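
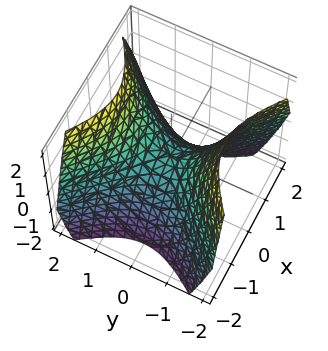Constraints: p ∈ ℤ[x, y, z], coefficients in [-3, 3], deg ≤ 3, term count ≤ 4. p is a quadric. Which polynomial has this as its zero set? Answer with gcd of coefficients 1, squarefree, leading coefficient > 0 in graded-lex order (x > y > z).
Degree: a saddle surface; a quadric, so deg p = 2.
Symmetries: it's symmetric under x → −x, forcing even powers of x; the y ↦ −y reflection is a symmetry, so y appears only in even powers.
From the visible intercepts: one x-axis crossing is at x = 0; it crosses the z-axis at the gridline z = 0; it crosses the y-axis at the gridline y = 0.
Solving for integer coefficients yields p as stated.

x^2 - y^2 + z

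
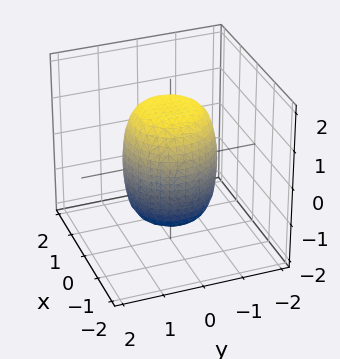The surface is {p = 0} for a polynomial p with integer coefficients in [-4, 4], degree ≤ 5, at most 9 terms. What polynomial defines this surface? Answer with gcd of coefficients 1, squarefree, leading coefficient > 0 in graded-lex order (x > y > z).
First, degree: no degree-3 surface has this shape, so deg p = 4.
Then, symmetries: rotational symmetry about the z-axis ⇒ p depends on x, y only through x² + y².
Next, from the visible intercepts: a circular section at z = 1 has radius exactly 1.
Finally, solving for integer coefficients yields p as stated.

2*x^4 + 4*x^2*y^2 + 2*y^4 - x^2 - y^2 + z^2 - 2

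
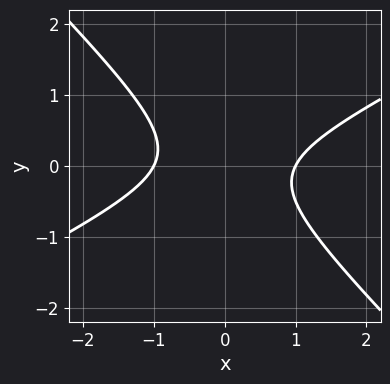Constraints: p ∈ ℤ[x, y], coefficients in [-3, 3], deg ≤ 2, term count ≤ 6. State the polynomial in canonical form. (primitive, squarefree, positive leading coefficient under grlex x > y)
x^2 - x*y - 2*y^2 - 1

deg p = 2.
Observable constraints: no y-intercept at any integer in the box; the x-axis gridline crossings are at x ∈ {-1, 1}.
Together with the visible shape, these determine p as stated.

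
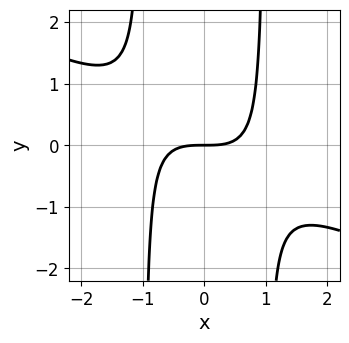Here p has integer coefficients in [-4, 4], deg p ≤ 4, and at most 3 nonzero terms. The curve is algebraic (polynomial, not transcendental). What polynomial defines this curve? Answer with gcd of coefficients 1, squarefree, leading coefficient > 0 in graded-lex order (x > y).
First, degree: a generic line meets the curve in up to 3 points, so deg p = 3.
Then, checking where it meets the axes: one x-axis crossing is at x = 0; one y-axis crossing is at y = 0.
Finally, the integer polynomial consistent with all of this is the stated p.

x^3 + 2*x^2*y - 2*y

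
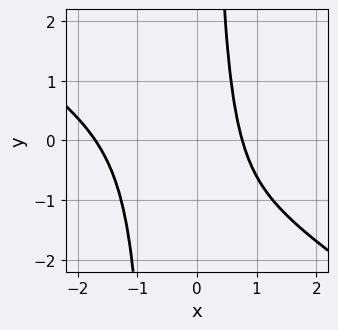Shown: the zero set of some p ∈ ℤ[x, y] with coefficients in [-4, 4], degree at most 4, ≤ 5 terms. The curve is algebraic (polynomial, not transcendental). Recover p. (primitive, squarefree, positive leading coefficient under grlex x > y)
2*x^4 + 3*x^3*y + 3*x^3 + 2*x^2*y - 2

Degree: a generic line meets the curve in up to 4 points, so deg p = 4.
From the axis intercepts and sections: the curve avoids every integer y-axis point in the box.
The integer polynomial consistent with all of this is the stated p.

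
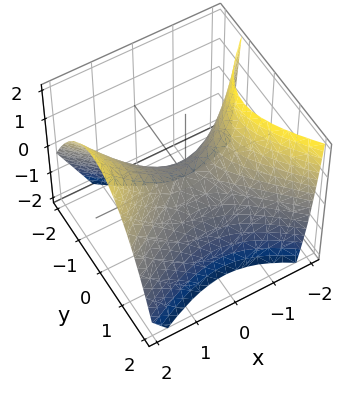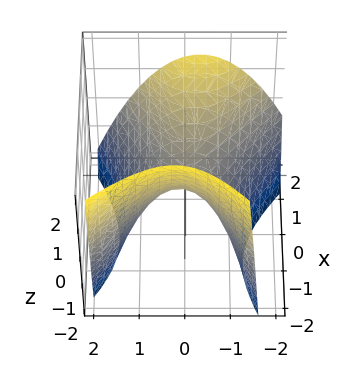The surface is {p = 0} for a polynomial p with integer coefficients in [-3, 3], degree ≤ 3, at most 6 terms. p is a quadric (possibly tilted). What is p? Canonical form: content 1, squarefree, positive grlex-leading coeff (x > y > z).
2*x^2 - x*y - x*z - 3*y^2 - 3*z

deg p = 2. A generic line meets the surface in up to 2 points.
Reading off the gridlines: it crosses the x-axis at the gridline x = 0; it meets the y-axis at y = 0 (among the integer gridlines); it crosses the z-axis at the gridline z = 0.
Putting this together gives p.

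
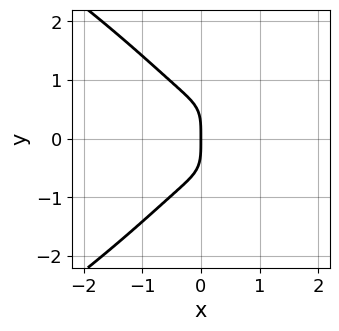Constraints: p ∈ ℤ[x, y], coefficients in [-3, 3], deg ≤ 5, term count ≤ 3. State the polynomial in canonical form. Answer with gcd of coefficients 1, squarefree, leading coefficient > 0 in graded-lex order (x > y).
Degree: no degree-3 curve has this shape, so deg p = 4.
Symmetries: the y ↦ −y reflection is a symmetry, so y appears only in even powers.
Against the integer gridlines: it meets the y-axis at y = 0 (among the integer gridlines); it crosses the x-axis at the gridline x = 0.
The integer polynomial consistent with all of this is the stated p.

y^4 + 3*x^3 + x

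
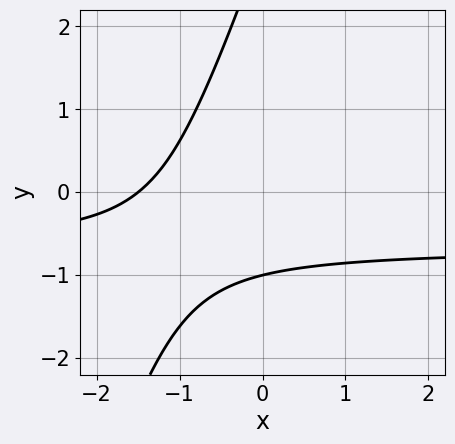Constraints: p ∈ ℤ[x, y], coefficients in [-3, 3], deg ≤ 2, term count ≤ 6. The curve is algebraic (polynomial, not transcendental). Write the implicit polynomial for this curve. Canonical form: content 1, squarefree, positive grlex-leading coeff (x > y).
First, degree: the shape is more complex than any degree-1 curve, so deg p = 2.
Then, from the axis intercepts and sections: one y-axis crossing is at y = -1.
Finally, matching integer coefficients to the picture gives p.

3*x*y - y^2 + 2*x + 2*y + 3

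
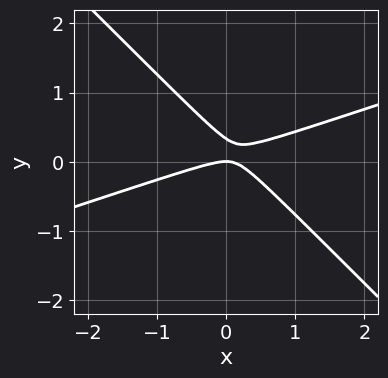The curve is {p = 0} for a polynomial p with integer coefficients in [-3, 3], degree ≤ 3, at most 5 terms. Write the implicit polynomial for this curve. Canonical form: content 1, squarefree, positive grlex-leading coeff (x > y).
x^2 - 2*x*y - 3*y^2 + y

Degree: no degree-1 curve has this shape, so deg p = 2.
From the visible intercepts: it meets the y-axis at y = 0 (among the integer gridlines); it crosses the x-axis at the gridline x = 0.
Putting this together gives p.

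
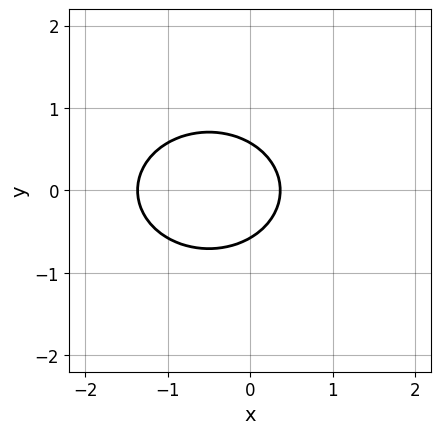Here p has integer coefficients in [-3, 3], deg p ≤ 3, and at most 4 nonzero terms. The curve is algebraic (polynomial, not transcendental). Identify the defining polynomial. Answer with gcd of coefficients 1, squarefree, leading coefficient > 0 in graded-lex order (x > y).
(a) deg p = 2. A generic line meets the curve in up to 2 points.
(b) Symmetries: it's symmetric under y → −y, forcing even powers of y.
(c) Solving for integer coefficients yields p as stated.

2*x^2 + 3*y^2 + 2*x - 1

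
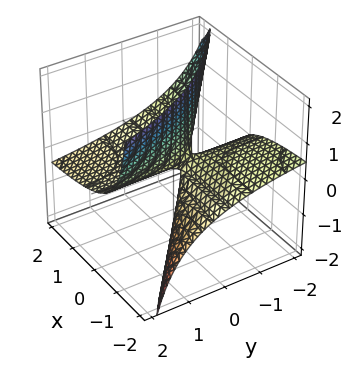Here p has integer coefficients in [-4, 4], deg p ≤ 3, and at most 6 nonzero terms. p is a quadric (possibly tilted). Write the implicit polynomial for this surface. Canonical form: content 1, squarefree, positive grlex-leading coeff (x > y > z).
x*y + 3*x*z + 2*y*z + z

(a) deg p = 2. A generic line meets the surface in up to 2 points.
(b) Against the integer gridlines: every point of the y-axis in the box is on the surface; every point of the x-axis in the box is on the surface.
(c) Solving for integer coefficients yields p as stated.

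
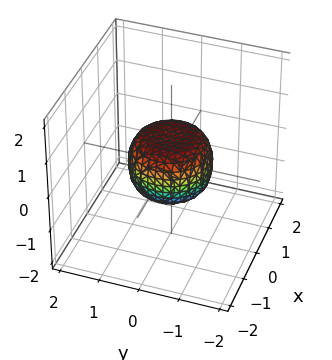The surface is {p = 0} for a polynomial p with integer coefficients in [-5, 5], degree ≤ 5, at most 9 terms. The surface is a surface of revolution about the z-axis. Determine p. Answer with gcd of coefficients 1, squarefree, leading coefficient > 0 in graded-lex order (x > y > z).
Degree: a generic line meets the surface in up to 4 points, so deg p = 4.
Symmetries: every cross-section ⟂ z is a circle, so x, y appear only via x² + y².
Against the integer gridlines: among the integer gridlines, it crosses the x-axis at x ∈ {-1, 1}; a circular section at z = 0 has radius exactly 1.
Solving for integer coefficients yields p as stated. Check: (0, -1, 0) on the y-axis lies on the surface, and p(0, -1, 0) = 0. ✓

2*x^4 + 4*x^2*y^2 + 2*y^4 - x^2 - y^2 + 2*z^2 - 1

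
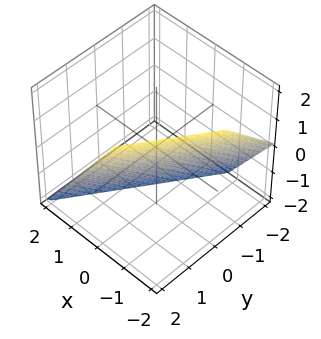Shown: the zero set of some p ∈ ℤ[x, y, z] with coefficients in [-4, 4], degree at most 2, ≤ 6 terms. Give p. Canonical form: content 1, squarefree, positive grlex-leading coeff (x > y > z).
3*x - 2*y + 2*z + 2

The degree is 1 — every cross-section is a straight line — this is a plane.
Against the integer gridlines: it meets the z-axis at z = -1 (among the integer gridlines); it crosses the y-axis at the gridline y = 1.
Assembling these constraints gives the stated polynomial.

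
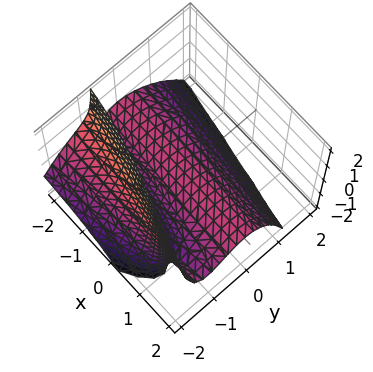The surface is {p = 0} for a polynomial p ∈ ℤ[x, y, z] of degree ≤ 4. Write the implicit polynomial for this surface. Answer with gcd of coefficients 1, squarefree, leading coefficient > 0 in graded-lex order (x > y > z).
x*y*z - 2*y^3 - 3*y^2 - 3*y*z - 3*z

(a) The degree is 3 — a generic line meets the surface in up to 3 points.
(b) Checking where it meets the axes: it meets the y-axis at y = 0 (among the integer gridlines); every point of the x-axis in the box is on the surface; one z-axis crossing is at z = 0.
(c) Matching integer coefficients to the picture gives p.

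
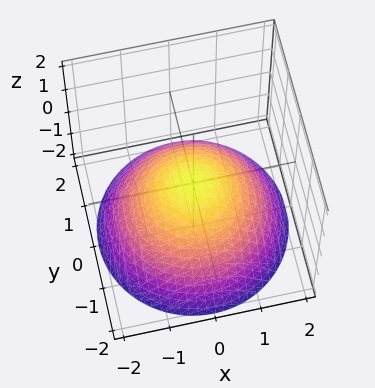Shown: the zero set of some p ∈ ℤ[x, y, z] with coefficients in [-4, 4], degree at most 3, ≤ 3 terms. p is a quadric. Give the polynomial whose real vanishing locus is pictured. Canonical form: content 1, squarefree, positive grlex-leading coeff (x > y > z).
First, degree: a single bowl opening along one axis; a quadric, so deg p = 2.
Next, by symmetry, every cross-section ⟂ z is a circle, so x, y appear only via x² + y².
Then, from the visible intercepts: it meets the z-axis at z = 0 (among the integer gridlines); a circular section at z = -1 has radius between 1 and 2.
Finally, matching integer coefficients to the picture gives p.

x^2 + y^2 + 2*z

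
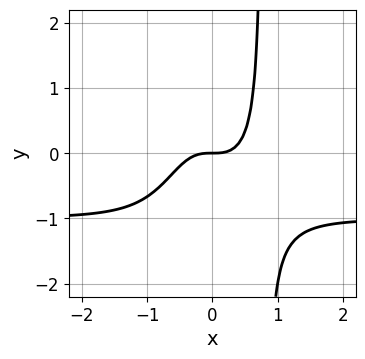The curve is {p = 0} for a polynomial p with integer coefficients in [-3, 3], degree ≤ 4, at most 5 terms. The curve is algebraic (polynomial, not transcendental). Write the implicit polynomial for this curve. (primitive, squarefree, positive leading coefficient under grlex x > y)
First, degree: no degree-3 curve has this shape, so deg p = 4.
Then, observable constraints: one x-axis crossing is at x = 0; it crosses the y-axis at the gridline y = 0.
Finally, these observations pin down the coefficients.

2*x^3*y + 2*x^3 - y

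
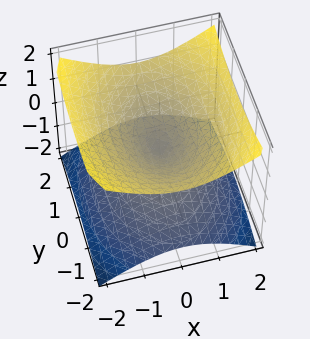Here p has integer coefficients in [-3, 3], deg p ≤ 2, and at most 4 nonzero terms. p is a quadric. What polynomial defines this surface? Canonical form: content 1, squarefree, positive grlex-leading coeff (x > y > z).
2*x^2 + y^2 - 3*z^2

First, deg p = 2. Two nappes meeting at a single point; a quadric.
Then, symmetries: mirror symmetry z ↦ −z ⇒ only even powers of z; the x ↦ −x reflection is a symmetry, so x appears only in even powers; the y ↦ −y reflection is a symmetry, so y appears only in even powers.
Next, from the axis intercepts and sections: one z-axis crossing is at z = 0; it crosses the x-axis at the gridline x = 0.
Finally, these observations pin down the coefficients.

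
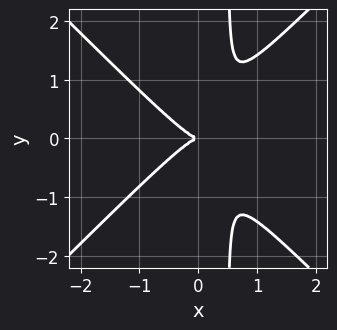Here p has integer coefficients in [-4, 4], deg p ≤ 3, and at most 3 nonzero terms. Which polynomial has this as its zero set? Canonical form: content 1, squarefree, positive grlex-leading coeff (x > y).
Degree: a generic line meets the curve in up to 3 points, so deg p = 3.
Symmetries: it's symmetric under y → −y, forcing even powers of y.
From the axis intercepts and sections: it crosses the y-axis at the gridline y = 0; it crosses the x-axis at the gridline x = 0.
Assembling these constraints gives the stated polynomial.

2*x^3 - 2*x*y^2 + y^2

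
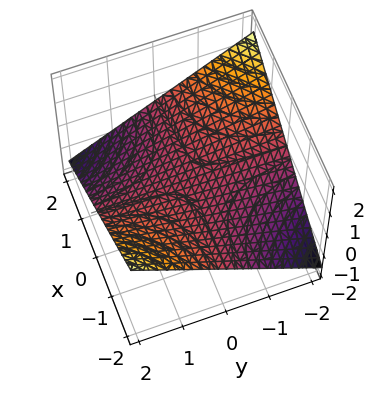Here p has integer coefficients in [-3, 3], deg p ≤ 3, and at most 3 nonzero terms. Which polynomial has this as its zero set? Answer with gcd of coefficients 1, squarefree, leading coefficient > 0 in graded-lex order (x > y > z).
x*y + 3*z

1. deg p = 2. A hyperbolic paraboloid; a quadric.
2. Against the integer gridlines: it meets the z-axis at z = 0 (among the integer gridlines); the visible y-axis segment lies entirely on the surface; the visible x-axis segment lies entirely on the surface.
3. The integer polynomial consistent with all of this is the stated p.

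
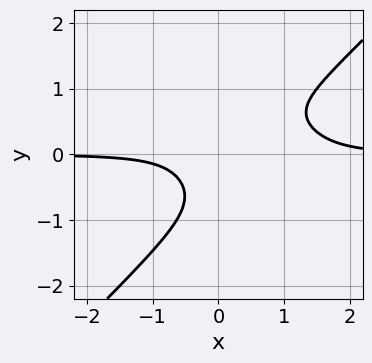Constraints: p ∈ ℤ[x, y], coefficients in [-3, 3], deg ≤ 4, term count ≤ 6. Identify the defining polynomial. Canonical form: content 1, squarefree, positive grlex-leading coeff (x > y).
First, degree: the shape is more complex than any degree-3 curve, so deg p = 4.
Next, reading off the gridlines: it misses every integer gridline on the y-axis; it misses every integer gridline on the x-axis.
Finally, assembling these constraints gives the stated polynomial.

2*x^3*y - 2*y^4 - 3*x^2*y + 2*x*y - 1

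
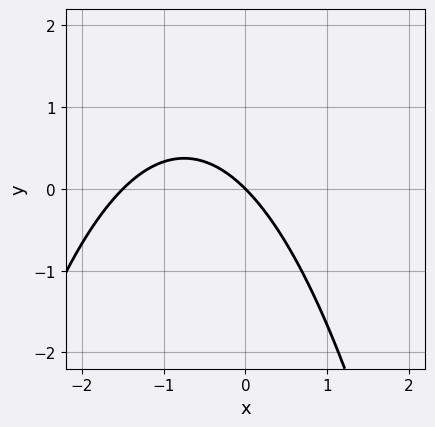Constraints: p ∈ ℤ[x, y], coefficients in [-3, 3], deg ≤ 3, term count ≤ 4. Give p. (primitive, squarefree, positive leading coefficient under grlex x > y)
2*x^2 + 3*x + 3*y

(a) Degree: the shape is more complex than any degree-1 curve, so deg p = 2.
(b) From the visible intercepts: it meets the x-axis at x = 0 (among the integer gridlines); it meets the y-axis at y = 0 (among the integer gridlines).
(c) The integer polynomial consistent with all of this is the stated p.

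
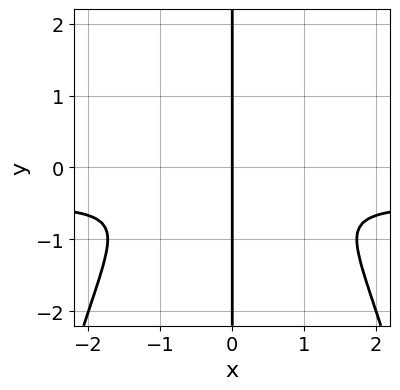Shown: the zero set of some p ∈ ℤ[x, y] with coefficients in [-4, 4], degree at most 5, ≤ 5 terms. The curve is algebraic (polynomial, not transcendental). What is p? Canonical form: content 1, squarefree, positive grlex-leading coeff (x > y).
2*x^3*y + x^3 + 3*x*y^2

deg p = 4.
Reading off the gridlines: it crosses the x-axis at the gridline x = 0; every point of the y-axis in the box is on the curve.
Together with the visible shape, these determine p as stated.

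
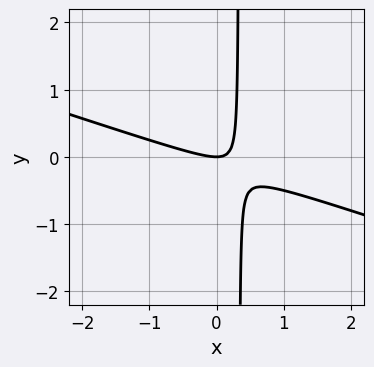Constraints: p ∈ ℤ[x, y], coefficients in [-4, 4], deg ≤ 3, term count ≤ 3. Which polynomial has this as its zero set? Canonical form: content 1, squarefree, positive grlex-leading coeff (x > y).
(a) deg p = 2. A generic line meets the curve in up to 2 points.
(b) From the axis intercepts and sections: one y-axis crossing is at y = 0; it meets the x-axis at x = 0 (among the integer gridlines).
(c) Assembling these constraints gives the stated polynomial.

x^2 + 3*x*y - y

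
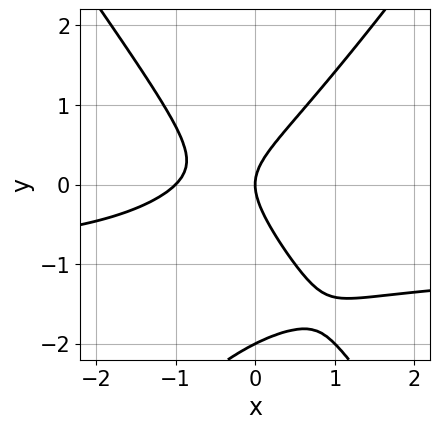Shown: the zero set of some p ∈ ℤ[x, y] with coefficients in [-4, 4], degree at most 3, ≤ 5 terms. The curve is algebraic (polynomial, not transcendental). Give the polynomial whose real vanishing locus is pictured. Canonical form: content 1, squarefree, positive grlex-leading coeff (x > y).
First, the degree is 3 — a generic line meets the curve in up to 3 points.
Then, reading off the gridlines: among the integer gridlines, it crosses the x-axis at x ∈ {-1, 0}; the y-axis gridline crossings are at y ∈ {-2, 0}.
Finally, solving for integer coefficients yields p as stated.

2*x^2*y - y^3 + 2*x^2 - 2*y^2 + 2*x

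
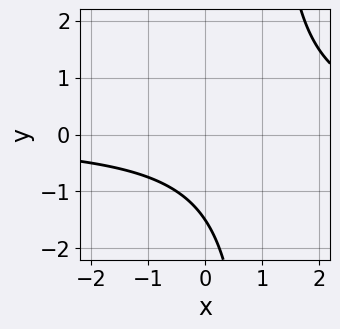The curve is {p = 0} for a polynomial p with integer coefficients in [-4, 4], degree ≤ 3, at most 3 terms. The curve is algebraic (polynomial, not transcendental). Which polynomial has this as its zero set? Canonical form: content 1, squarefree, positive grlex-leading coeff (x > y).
2*x*y - 2*y - 3

(a) The degree is 2 — no degree-1 curve has this shape.
(b) Checking where it meets the axes: the curve avoids every integer x-axis point in the box.
(c) Assembling these constraints gives the stated polynomial.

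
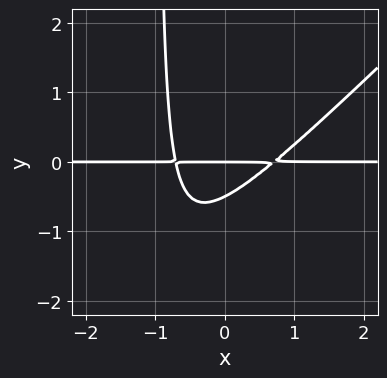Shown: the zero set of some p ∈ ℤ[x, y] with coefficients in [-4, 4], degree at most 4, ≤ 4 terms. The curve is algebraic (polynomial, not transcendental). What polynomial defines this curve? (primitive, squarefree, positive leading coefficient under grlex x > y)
2*x^2*y - 2*x*y^2 - 2*y^2 - y

First, deg p = 3.
Next, from the visible intercepts: the visible x-axis segment lies entirely on the curve; one y-axis crossing is at y = 0.
Finally, matching integer coefficients to the picture gives p.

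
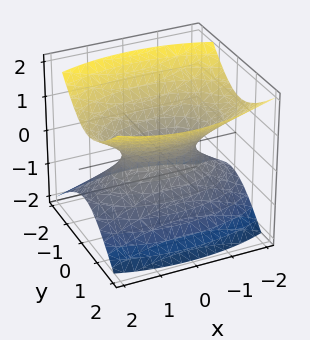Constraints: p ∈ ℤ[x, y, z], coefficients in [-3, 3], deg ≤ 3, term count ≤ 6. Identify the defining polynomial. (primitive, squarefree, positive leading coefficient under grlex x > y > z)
Degree: no degree-1 surface has this shape, so deg p = 2.
Against the integer gridlines: the x-axis gridline crossings are at x ∈ {-1, 1}; no z-intercept at any integer in the box.
Matching integer coefficients to the picture gives p.

x^2 + 3*y^2 - y*z - 3*z^2 - 1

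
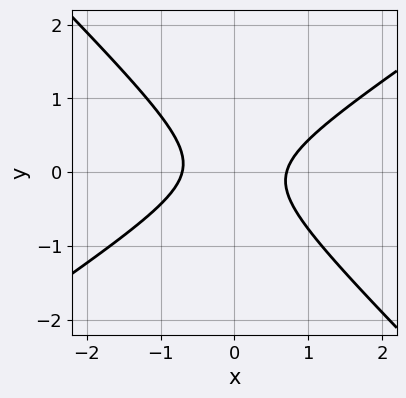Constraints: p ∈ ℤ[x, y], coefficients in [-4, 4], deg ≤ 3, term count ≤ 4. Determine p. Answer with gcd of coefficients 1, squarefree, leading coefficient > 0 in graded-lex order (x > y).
2*x^2 - x*y - 3*y^2 - 1

The degree is 2 — the shape is more complex than any degree-1 curve.
Reading off the gridlines: it misses every integer gridline on the y-axis.
Matching integer coefficients to the picture gives p.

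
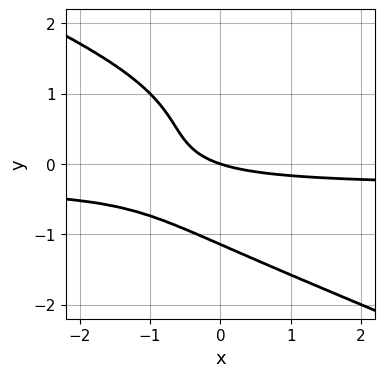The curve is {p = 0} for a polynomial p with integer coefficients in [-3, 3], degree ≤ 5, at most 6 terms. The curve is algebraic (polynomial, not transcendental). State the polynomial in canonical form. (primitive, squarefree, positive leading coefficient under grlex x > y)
First, deg p = 4. No degree-3 curve has this shape.
Then, from the visible intercepts: it meets the y-axis at y = 0 (among the integer gridlines); it meets the x-axis at x = 0 (among the integer gridlines).
Finally, assembling these constraints gives the stated polynomial.

x*y^3 + 2*y^4 + 3*x*y + x + 3*y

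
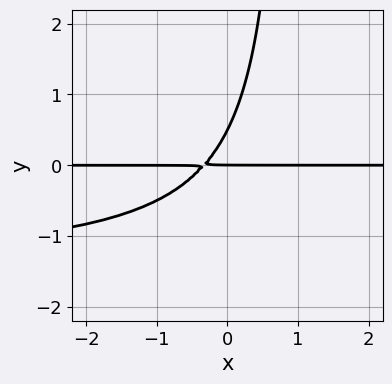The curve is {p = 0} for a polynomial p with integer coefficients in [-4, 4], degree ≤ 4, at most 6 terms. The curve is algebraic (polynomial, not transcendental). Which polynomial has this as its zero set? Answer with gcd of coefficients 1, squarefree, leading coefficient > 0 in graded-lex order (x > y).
1. The degree is 3 — no degree-2 curve has this shape.
2. Checking where it meets the axes: every point of the x-axis in the box is on the curve; it crosses the y-axis at the gridline y = 0.
3. Fitting integer coefficients to these (and the overall shape) gives p.

2*x*y^2 + 3*x*y - 2*y^2 + y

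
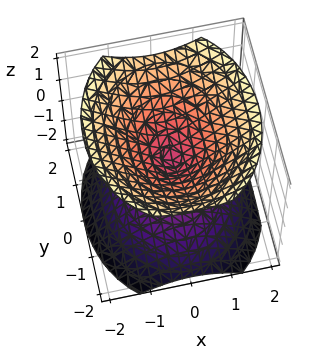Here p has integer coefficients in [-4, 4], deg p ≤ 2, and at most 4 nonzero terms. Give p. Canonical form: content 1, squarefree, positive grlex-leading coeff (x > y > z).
3*x^2 + 2*y^2 - 3*z^2

I count 2 distinct pieces.
The degree is 2 — a double cone through the origin; a quadric.
Symmetries: the x ↦ −x reflection is a symmetry, so x appears only in even powers; it's symmetric under z → −z, forcing even powers of z; mirror symmetry y ↦ −y ⇒ only even powers of y.
From the axis intercepts and sections: it crosses the y-axis at the gridline y = 0; it meets the x-axis at x = 0 (among the integer gridlines).
Solving for integer coefficients yields p as stated.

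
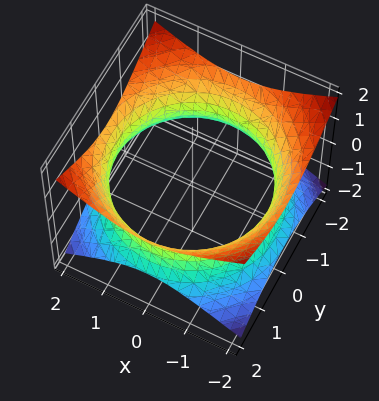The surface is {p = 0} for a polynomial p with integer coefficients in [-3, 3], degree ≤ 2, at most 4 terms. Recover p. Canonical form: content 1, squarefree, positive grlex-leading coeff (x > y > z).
(a) The degree is 2 — one connected sheet with a waist; a quadric.
(b) Symmetries: mirror symmetry z ↦ −z ⇒ only even powers of z; rotational symmetry about the z-axis ⇒ p depends on x, y only through x² + y².
(c) Checking where it meets the axes: a circular section at z = 0 has radius between 1 and 2; it misses every integer gridline on the z-axis.
(d) The integer polynomial consistent with all of this is the stated p.

x^2 + y^2 - 2*z^2 - 3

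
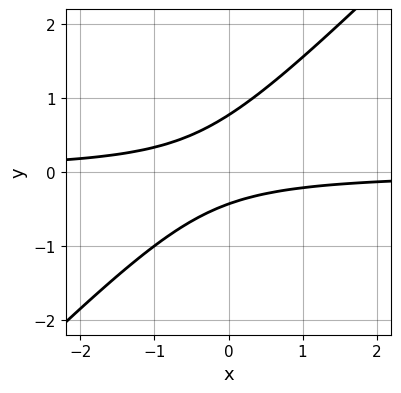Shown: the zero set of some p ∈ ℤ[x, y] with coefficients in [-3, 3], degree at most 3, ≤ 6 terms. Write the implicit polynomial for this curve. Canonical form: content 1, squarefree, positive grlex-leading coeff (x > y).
First, degree: no degree-1 curve has this shape, so deg p = 2.
Then, against the integer gridlines: no x-intercept at any integer in the box.
Finally, matching integer coefficients to the picture gives p.

3*x*y - 3*y^2 + y + 1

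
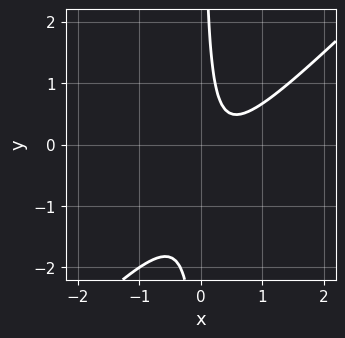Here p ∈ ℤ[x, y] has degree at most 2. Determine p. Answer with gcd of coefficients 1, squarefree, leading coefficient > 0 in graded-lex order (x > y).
First, deg p = 2. A generic line meets the curve in up to 2 points.
Next, from the axis intercepts and sections: no y-intercept at any integer in the box; it misses every integer gridline on the x-axis.
Finally, assembling these constraints gives the stated polynomial.

3*x^2 - 3*x*y - 2*x + 1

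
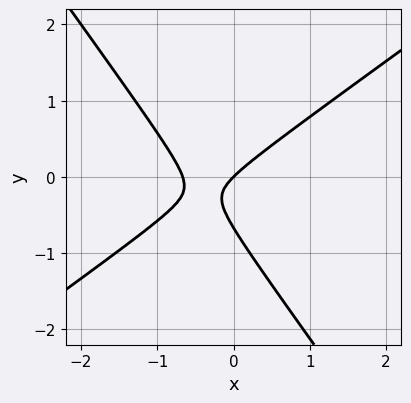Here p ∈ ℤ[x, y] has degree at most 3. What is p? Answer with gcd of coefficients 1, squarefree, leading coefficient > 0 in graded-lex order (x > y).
(a) deg p = 2. The shape is more complex than any degree-1 curve.
(b) From the axis intercepts and sections: one y-axis crossing is at y = 0; it meets the x-axis at x = 0 (among the integer gridlines).
(c) Fitting integer coefficients to these (and the overall shape) gives p.

3*x^2 - 2*x*y - 3*y^2 + 2*x - 2*y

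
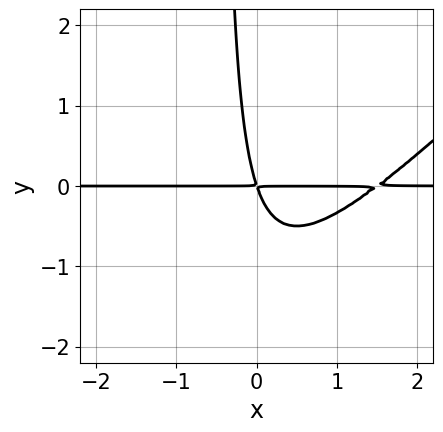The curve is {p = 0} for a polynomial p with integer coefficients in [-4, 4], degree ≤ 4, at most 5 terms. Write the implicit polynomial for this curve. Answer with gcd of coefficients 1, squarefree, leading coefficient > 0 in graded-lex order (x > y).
2*x^2*y - 2*x*y^2 - 3*x*y - y^2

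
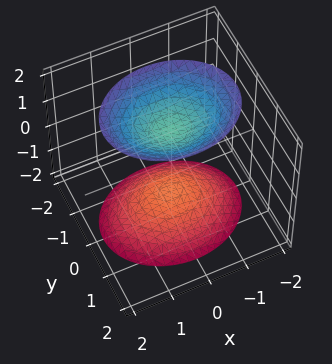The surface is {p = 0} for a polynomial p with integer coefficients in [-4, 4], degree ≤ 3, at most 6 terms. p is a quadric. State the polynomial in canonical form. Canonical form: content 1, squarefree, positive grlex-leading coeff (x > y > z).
2*x^2 + 3*y^2 - 2*z^2 + 3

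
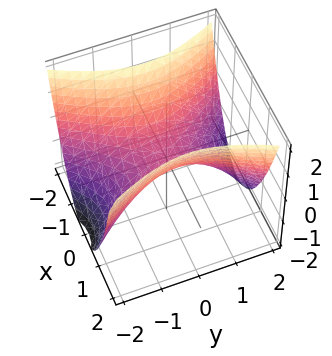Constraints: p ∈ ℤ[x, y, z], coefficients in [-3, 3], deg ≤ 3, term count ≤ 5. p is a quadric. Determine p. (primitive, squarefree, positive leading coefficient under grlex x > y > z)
2*x^2 - y^2 - 2*z

(a) Degree: a saddle surface; a quadric, so deg p = 2.
(b) Symmetries: mirror symmetry y ↦ −y ⇒ only even powers of y; mirror symmetry x ↦ −x ⇒ only even powers of x.
(c) Against the integer gridlines: it meets the y-axis at y = 0 (among the integer gridlines); it crosses the x-axis at the gridline x = 0; it crosses the z-axis at the gridline z = 0.
(d) The integer polynomial consistent with all of this is the stated p.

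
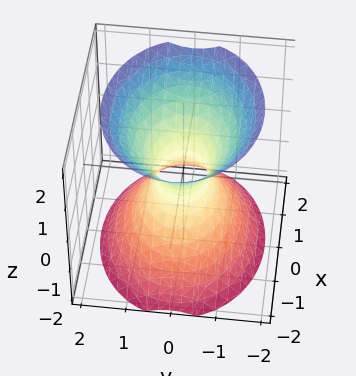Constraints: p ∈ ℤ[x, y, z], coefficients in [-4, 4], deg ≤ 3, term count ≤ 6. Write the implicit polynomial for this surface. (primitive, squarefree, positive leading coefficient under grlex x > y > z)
2*x^2 + 3*y^2 - 2*z^2 - 1

Degree: one connected sheet with a waist; a quadric, so deg p = 2.
Symmetries: mirror symmetry z ↦ −z ⇒ only even powers of z; the x ↦ −x reflection is a symmetry, so x appears only in even powers; it's symmetric under y → −y, forcing even powers of y.
From the visible intercepts: no z-intercept at any integer in the box.
Together with the visible shape, these determine p as stated.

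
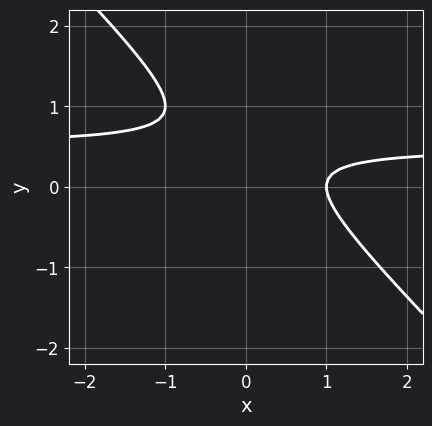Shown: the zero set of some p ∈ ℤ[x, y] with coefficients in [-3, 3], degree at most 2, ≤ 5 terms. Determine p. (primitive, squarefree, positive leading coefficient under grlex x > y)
2*x*y + 2*y^2 - x - 2*y + 1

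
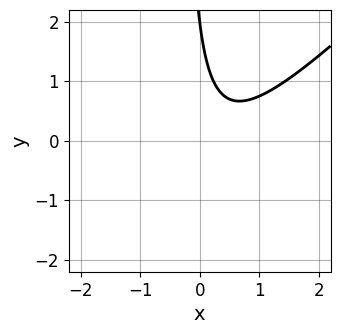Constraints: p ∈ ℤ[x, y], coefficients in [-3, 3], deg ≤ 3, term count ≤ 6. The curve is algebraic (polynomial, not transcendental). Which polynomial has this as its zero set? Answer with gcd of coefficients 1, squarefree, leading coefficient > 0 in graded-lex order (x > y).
1. The degree is 2 — a generic line meets the curve in up to 2 points.
2. From the visible intercepts: it meets the y-axis at y = 2 (among the integer gridlines); no x-intercept at any integer in the box.
3. Solving for integer coefficients yields p as stated.

3*x^2 - 3*x*y - 2*x - y + 2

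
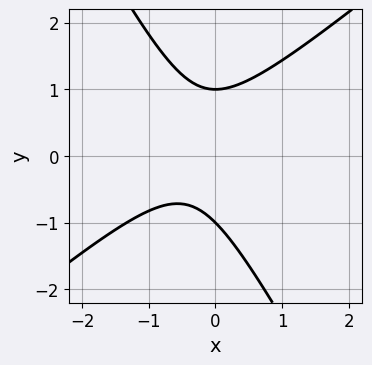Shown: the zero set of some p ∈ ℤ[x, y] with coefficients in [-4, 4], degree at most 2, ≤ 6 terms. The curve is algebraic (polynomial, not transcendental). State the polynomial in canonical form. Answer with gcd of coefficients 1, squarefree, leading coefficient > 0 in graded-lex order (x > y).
3*x^2 - 2*x*y - 2*y^2 + 2*x + 2

(a) Degree: the shape is more complex than any degree-1 curve, so deg p = 2.
(b) From the axis intercepts and sections: no x-intercept at any integer in the box; the y-axis gridline crossings are at y ∈ {-1, 1}.
(c) Together with the visible shape, these determine p as stated.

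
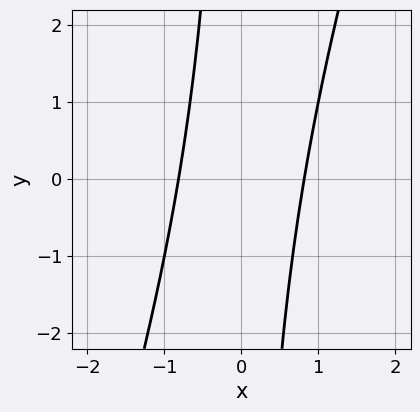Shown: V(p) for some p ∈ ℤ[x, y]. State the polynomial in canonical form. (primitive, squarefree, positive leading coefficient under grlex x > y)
3*x^2 - x*y - 2

First, deg p = 2.
Next, reading off the gridlines: the curve avoids every integer y-axis point in the box.
Finally, putting this together gives p.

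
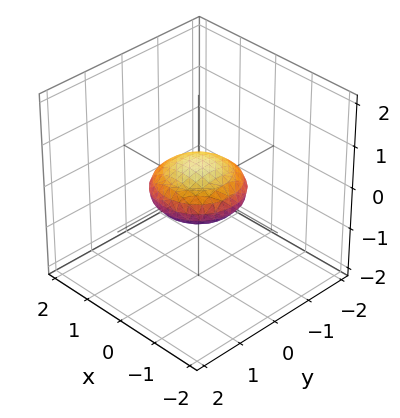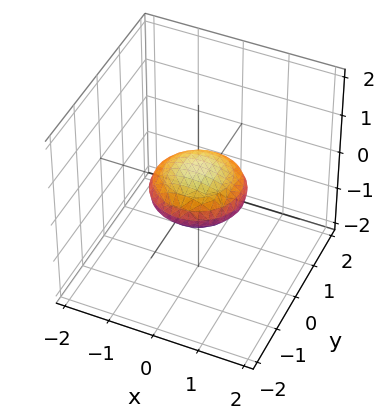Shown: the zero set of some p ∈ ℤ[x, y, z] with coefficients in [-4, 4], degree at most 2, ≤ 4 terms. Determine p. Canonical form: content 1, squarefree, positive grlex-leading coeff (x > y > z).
x^2 + y^2 + 3*z^2 - 1

deg p = 2.
By symmetry, the z-axis is an axis of rotation, so x and y enter only as x² + y²; it's symmetric under z → −z, forcing even powers of z.
Reading off the gridlines: among the integer gridlines, it crosses the x-axis at x ∈ {-1, 1}; a circular section at z = 0 has radius exactly 1.
Assembling these constraints gives the stated polynomial.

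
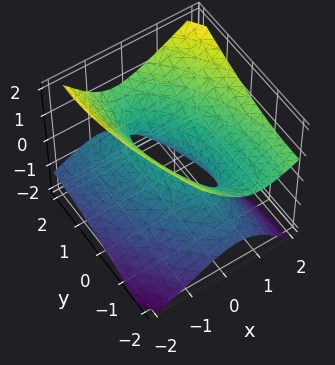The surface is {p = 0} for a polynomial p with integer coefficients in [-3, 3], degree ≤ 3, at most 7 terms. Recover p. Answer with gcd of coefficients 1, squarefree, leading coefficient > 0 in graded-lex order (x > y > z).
3*x^2 + 2*x*y - 2*x*z + y^2 - 3*z^2 - 1

(a) The degree is 2 — no degree-1 surface has this shape.
(b) Reading off the gridlines: it misses every integer gridline on the z-axis; among the integer gridlines, it crosses the y-axis at y ∈ {-1, 1}.
(c) Assembling these constraints gives the stated polynomial.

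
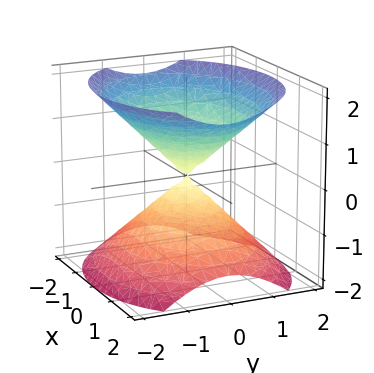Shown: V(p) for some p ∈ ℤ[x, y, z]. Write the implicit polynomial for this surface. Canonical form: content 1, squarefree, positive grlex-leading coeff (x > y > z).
1. The picture has 2 separate pieces. Treating them together as one polynomial.
2. The degree is 2 — a double cone through the origin; a quadric.
3. Symmetries: mirror symmetry z ↦ −z ⇒ only even powers of z; the y ↦ −y reflection is a symmetry, so y appears only in even powers; mirror symmetry x ↦ −x ⇒ only even powers of x.
4. Observable constraints: one x-axis crossing is at x = 0; it meets the y-axis at y = 0 (among the integer gridlines); it meets the z-axis at z = 0 (among the integer gridlines).
5. These observations pin down the coefficients.

2*x^2 + 3*y^2 - 3*z^2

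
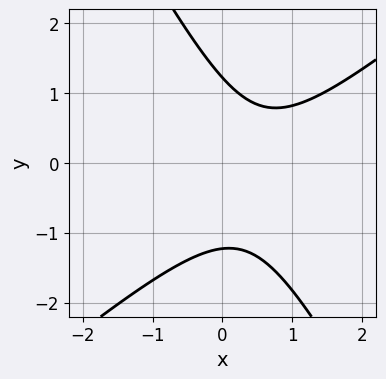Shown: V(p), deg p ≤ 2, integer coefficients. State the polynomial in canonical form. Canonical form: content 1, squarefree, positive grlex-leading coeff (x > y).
3*x^2 - 2*x*y - 2*y^2 - 3*x + 3

(a) The degree is 2 — a generic line meets the curve in up to 2 points.
(b) Checking where it meets the axes: no x-intercept at any integer in the box.
(c) Putting this together gives p.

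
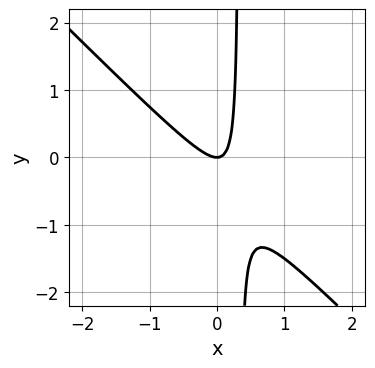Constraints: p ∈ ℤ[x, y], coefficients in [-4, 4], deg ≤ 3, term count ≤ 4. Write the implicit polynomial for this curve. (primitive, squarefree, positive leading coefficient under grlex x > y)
1. deg p = 2.
2. Reading off the gridlines: it crosses the y-axis at the gridline y = 0; one x-axis crossing is at x = 0.
3. Fitting integer coefficients to these (and the overall shape) gives p.

3*x^2 + 3*x*y - y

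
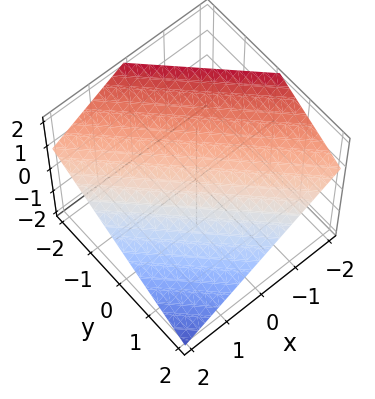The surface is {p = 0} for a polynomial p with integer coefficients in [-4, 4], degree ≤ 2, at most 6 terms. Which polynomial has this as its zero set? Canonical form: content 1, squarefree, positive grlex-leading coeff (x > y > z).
2*x + 2*y + 3*z - 2

1. deg p = 1.
2. From the axis intercepts and sections: it crosses the x-axis at the gridline x = 1; one y-axis crossing is at y = 1.
3. Fitting integer coefficients to these (and the overall shape) gives p.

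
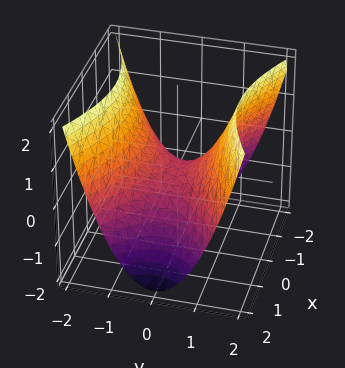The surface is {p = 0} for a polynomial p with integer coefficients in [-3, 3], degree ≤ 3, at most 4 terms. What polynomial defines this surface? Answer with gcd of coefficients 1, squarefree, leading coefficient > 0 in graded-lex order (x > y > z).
(a) deg p = 2. A saddle surface; a quadric.
(b) Symmetries: it's symmetric under y → −y, forcing even powers of y; it's symmetric under x → −x, forcing even powers of x.
(c) From the axis intercepts and sections: it meets the z-axis at z = 0 (among the integer gridlines); one x-axis crossing is at x = 0; it meets the y-axis at y = 0 (among the integer gridlines).
(d) Together with the visible shape, these determine p as stated.

x^2 - 2*y^2 + 2*z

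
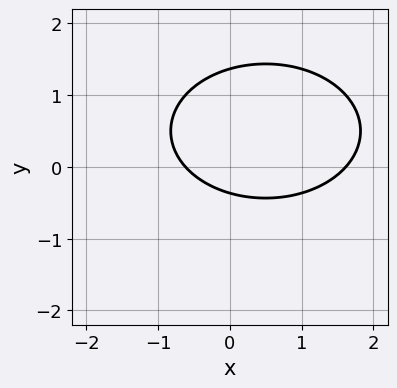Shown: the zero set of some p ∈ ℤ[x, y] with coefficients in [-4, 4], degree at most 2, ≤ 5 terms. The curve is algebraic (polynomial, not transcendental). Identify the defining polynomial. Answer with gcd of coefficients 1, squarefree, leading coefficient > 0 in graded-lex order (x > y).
x^2 + 2*y^2 - x - 2*y - 1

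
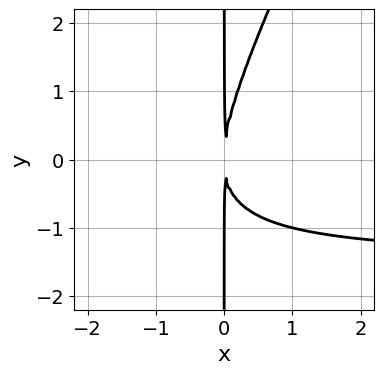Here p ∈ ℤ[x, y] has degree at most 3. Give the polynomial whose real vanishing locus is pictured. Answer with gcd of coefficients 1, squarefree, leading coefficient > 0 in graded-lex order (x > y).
(a) Degree: no degree-2 curve has this shape, so deg p = 3.
(b) Observable constraints: every point of the y-axis in the box is on the curve.
(c) Fitting integer coefficients to these (and the overall shape) gives p.

2*x^2*y - x*y^2 + 3*x^2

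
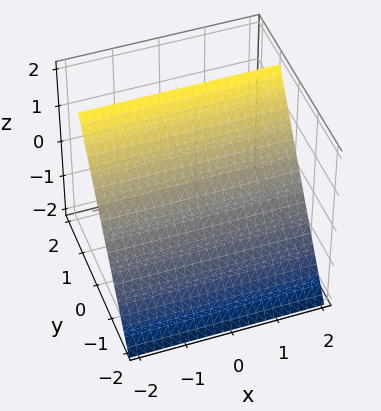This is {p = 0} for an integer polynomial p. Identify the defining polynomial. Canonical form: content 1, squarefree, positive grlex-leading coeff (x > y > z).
First, the degree is 1 — every cross-section is a straight line — this is a plane.
Then, from the visible intercepts: it misses every integer gridline on the x-axis; it crosses the z-axis at the gridline z = 1.
Finally, assembling these constraints gives the stated polynomial.

3*y - 2*z + 2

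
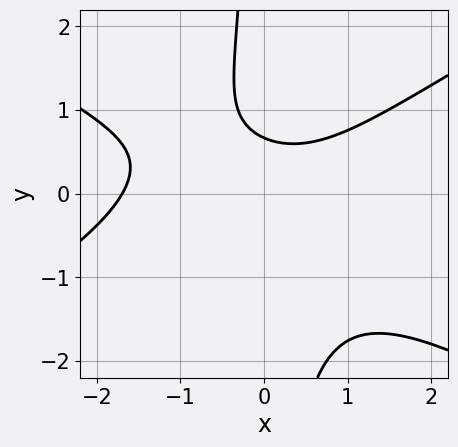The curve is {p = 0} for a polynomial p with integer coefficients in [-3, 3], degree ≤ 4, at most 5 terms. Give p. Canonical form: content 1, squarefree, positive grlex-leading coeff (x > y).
x^3 - 3*x*y^2 + x^2 - 3*y + 2

Degree: the shape is more complex than any degree-2 curve, so deg p = 3.
The integer polynomial consistent with all of this is the stated p.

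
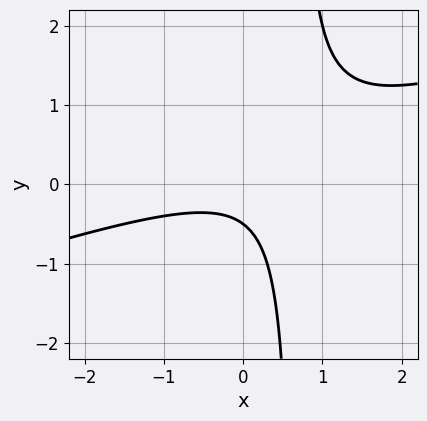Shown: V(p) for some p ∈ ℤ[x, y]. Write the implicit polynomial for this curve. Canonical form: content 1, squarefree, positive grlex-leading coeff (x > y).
(a) deg p = 2. A generic line meets the curve in up to 2 points.
(b) Reading off the gridlines: no x-intercept at any integer in the box.
(c) Fitting integer coefficients to these (and the overall shape) gives p.

x^2 - 3*x*y + 2*y + 1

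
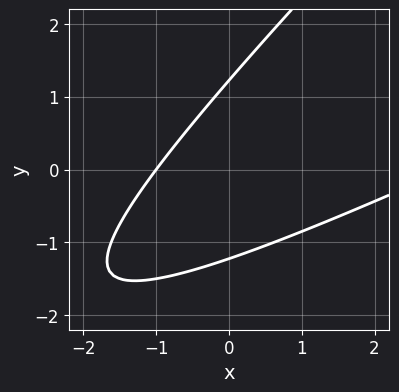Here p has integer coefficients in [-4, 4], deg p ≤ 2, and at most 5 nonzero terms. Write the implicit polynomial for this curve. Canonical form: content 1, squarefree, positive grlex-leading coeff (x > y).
(a) Degree: the shape is more complex than any degree-1 curve, so deg p = 2.
(b) Observable constraints: one x-axis crossing is at x = -1.
(c) Matching integer coefficients to the picture gives p.

x^2 - 3*x*y + 2*y^2 - 2*x - 3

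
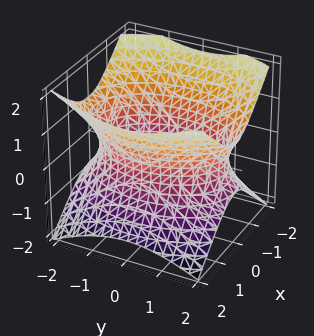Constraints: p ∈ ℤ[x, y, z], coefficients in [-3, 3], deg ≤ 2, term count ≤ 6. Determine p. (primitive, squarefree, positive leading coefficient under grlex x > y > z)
2*x^2 + y^2 - 2*z^2 - 3

Degree: one connected sheet with a waist; a quadric, so deg p = 2.
Symmetries: the z ↦ −z reflection is a symmetry, so z appears only in even powers; it's symmetric under x → −x, forcing even powers of x; it's symmetric under y → −y, forcing even powers of y.
Checking where it meets the axes: no z-intercept at any integer in the box.
Matching integer coefficients to the picture gives p.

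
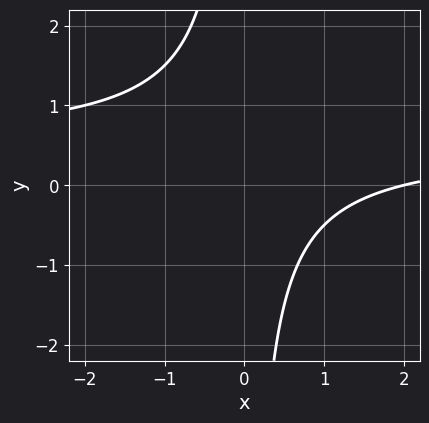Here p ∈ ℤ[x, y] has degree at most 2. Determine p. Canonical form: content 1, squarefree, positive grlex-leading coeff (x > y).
1. deg p = 2.
2. From the axis intercepts and sections: it meets the x-axis at x = 2 (among the integer gridlines); it misses every integer gridline on the y-axis.
3. Putting this together gives p.

2*x*y - x + 2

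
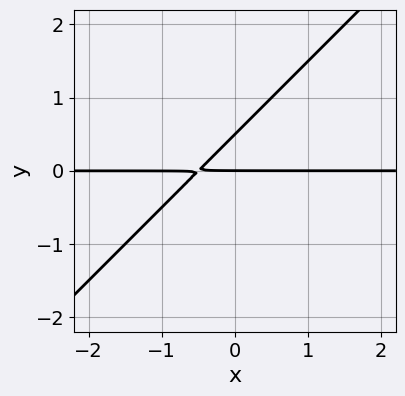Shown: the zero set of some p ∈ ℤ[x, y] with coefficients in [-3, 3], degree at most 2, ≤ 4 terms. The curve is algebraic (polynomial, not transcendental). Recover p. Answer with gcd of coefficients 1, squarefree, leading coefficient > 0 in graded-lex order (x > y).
2*x*y - 2*y^2 + y

First, degree: no degree-1 curve has this shape, so deg p = 2.
Then, from the visible intercepts: every point of the x-axis in the box is on the curve; it crosses the y-axis at the gridline y = 0.
Finally, fitting integer coefficients to these (and the overall shape) gives p.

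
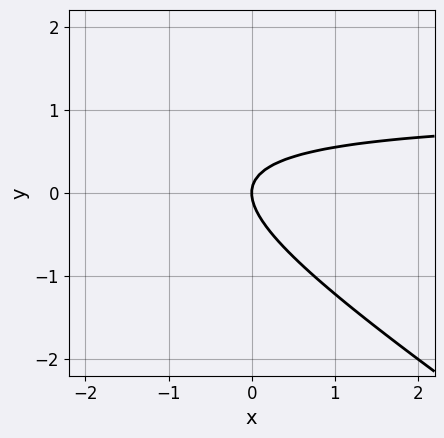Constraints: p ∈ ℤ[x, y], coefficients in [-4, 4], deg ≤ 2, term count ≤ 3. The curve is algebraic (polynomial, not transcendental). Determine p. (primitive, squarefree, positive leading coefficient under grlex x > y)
2*x*y + 3*y^2 - 2*x

1. The degree is 2 — a generic line meets the curve in up to 2 points.
2. Observable constraints: one y-axis crossing is at y = 0; it meets the x-axis at x = 0 (among the integer gridlines).
3. Solving for integer coefficients yields p as stated.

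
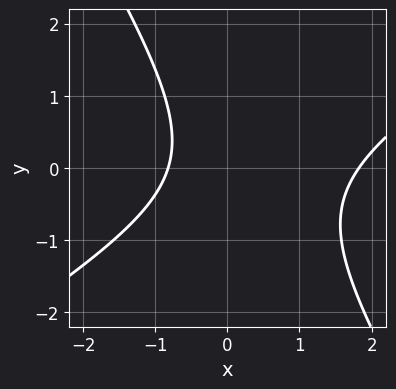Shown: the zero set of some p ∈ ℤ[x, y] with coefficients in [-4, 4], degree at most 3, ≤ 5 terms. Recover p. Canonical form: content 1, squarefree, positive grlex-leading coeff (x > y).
(a) The degree is 2 — a generic line meets the curve in up to 2 points.
(b) Against the integer gridlines: no y-intercept at any integer in the box.
(c) Together with the visible shape, these determine p as stated.

2*x^2 - 2*x*y - 2*y^2 - 2*x - 3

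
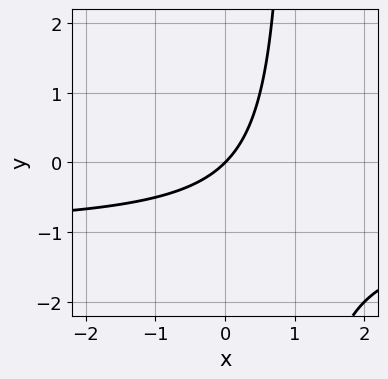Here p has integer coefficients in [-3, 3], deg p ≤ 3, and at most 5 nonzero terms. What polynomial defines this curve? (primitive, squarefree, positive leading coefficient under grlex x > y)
Degree: the shape is more complex than any degree-1 curve, so deg p = 2.
Reading off the gridlines: one y-axis crossing is at y = 0; one x-axis crossing is at x = 0.
Assembling these constraints gives the stated polynomial.

x*y + x - y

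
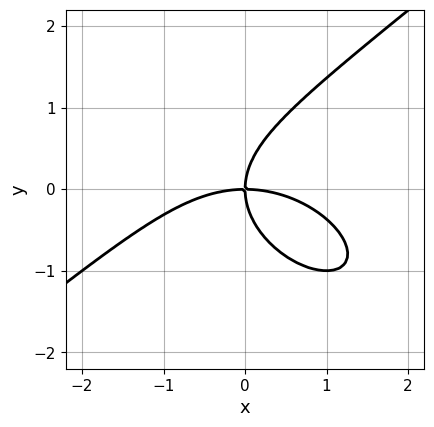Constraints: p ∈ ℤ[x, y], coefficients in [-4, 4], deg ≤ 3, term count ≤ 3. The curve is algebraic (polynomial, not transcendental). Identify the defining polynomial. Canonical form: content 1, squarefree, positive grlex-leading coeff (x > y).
x^3 - 2*y^3 + 3*x*y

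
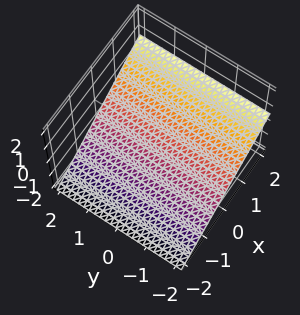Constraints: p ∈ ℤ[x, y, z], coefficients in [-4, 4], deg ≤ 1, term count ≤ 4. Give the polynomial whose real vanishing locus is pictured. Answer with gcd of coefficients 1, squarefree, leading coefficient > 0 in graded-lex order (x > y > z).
2*x - 3*z - 2

1. The degree is 1 — every cross-section is a straight line — this is a plane.
2. From the axis intercepts and sections: it crosses the x-axis at the gridline x = 1; the surface avoids every integer y-axis point in the box.
3. Fitting integer coefficients to these (and the overall shape) gives p.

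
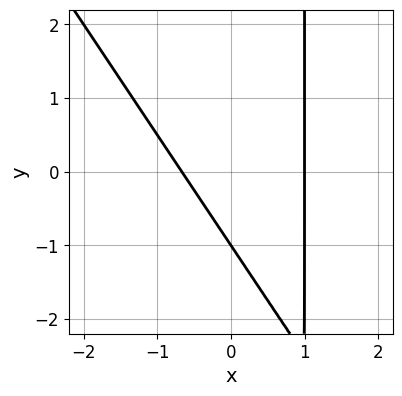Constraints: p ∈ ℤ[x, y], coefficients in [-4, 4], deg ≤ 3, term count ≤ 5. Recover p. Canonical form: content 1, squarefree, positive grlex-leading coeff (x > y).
3*x^2 + 2*x*y - x - 2*y - 2

The degree is 2 — no degree-1 curve has this shape.
Observable constraints: it meets the y-axis at y = -1 (among the integer gridlines); it meets the x-axis at x = 1 (among the integer gridlines).
Assembling these constraints gives the stated polynomial.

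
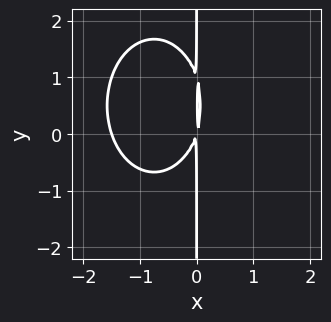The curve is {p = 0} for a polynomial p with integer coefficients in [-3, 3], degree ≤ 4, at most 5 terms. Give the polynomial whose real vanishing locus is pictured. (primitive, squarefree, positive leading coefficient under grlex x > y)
(a) The degree is 3 — the shape is more complex than any degree-2 curve.
(b) Reading off the gridlines: every point of the y-axis in the box is on the curve.
(c) These observations pin down the coefficients.

2*x^3 + x*y^2 + 3*x^2 - x*y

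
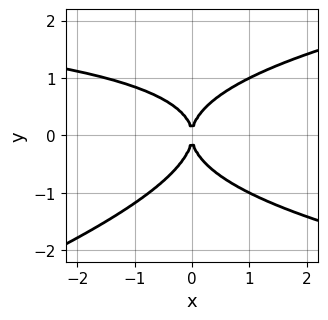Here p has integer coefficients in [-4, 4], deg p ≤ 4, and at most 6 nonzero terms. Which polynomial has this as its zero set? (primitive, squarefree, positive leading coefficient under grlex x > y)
1. Degree: no degree-3 curve has this shape, so deg p = 4.
2. From the axis intercepts and sections: it meets the x-axis at x = 0 (among the integer gridlines); one y-axis crossing is at y = 0.
3. Fitting integer coefficients to these (and the overall shape) gives p.

x*y^3 - 3*y^4 - x^2*y + 3*x^2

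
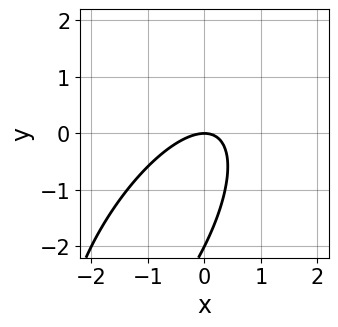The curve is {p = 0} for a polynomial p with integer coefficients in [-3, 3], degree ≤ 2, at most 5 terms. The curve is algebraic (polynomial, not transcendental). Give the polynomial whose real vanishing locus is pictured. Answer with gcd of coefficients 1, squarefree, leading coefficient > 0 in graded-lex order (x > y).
2*x^2 - 2*x*y + y^2 + 2*y

The degree is 2 — no degree-1 curve has this shape.
Against the integer gridlines: the y-axis gridline crossings are at y ∈ {-2, 0}; it meets the x-axis at x = 0 (among the integer gridlines).
Fitting integer coefficients to these (and the overall shape) gives p.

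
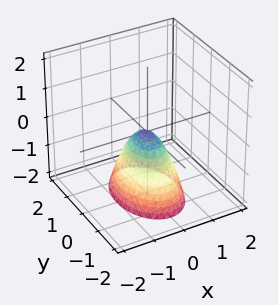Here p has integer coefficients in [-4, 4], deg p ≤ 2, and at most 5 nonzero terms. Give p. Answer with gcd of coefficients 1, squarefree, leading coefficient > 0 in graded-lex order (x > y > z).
(a) The degree is 2 — a paraboloid; a quadric.
(b) Symmetries: the y ↦ −y reflection is a symmetry, so y appears only in even powers; mirror symmetry x ↦ −x ⇒ only even powers of x.
(c) Observable constraints: one x-axis crossing is at x = 0; it meets the y-axis at y = 0 (among the integer gridlines); it meets the z-axis at z = 0 (among the integer gridlines).
(d) Putting this together gives p.

2*x^2 + y^2 + z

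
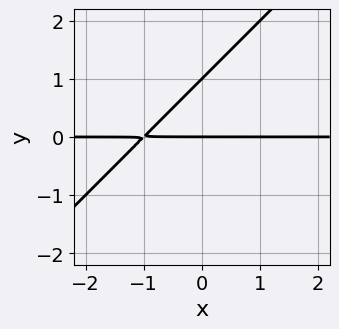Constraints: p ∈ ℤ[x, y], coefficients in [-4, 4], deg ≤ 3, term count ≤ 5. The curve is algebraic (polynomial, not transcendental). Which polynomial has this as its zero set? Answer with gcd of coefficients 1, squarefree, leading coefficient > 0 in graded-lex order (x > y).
x*y - y^2 + y

First, degree: the shape is more complex than any degree-1 curve, so deg p = 2.
Next, checking where it meets the axes: the visible x-axis segment lies entirely on the curve; the y-axis gridline crossings are at y ∈ {0, 1}.
Finally, matching integer coefficients to the picture gives p.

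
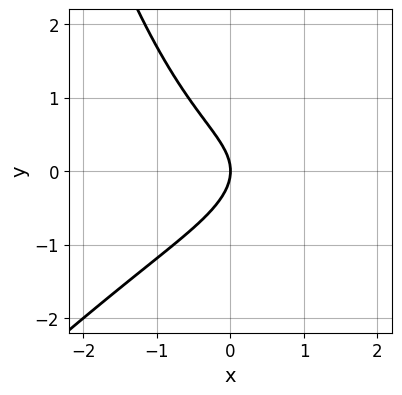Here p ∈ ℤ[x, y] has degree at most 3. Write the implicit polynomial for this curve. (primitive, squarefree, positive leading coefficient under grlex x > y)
The degree is 3 — a generic line meets the curve in up to 3 points.
From the axis intercepts and sections: one x-axis crossing is at x = 0; it crosses the y-axis at the gridline y = 0.
Fitting integer coefficients to these (and the overall shape) gives p.

x^3 - x^2*y - x^2 + 2*y^2 + 2*x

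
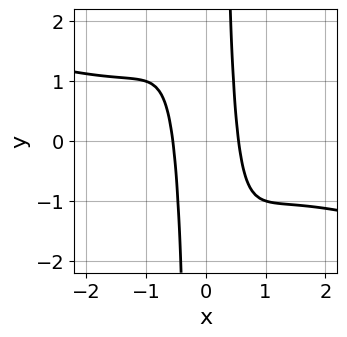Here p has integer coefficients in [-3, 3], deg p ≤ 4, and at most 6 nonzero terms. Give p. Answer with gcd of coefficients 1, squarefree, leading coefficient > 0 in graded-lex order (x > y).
x^4 + 3*x^3*y + 3*x^2 - 1

(a) deg p = 4. The shape is more complex than any degree-3 curve.
(b) From the axis intercepts and sections: no y-intercept at any integer in the box.
(c) Solving for integer coefficients yields p as stated.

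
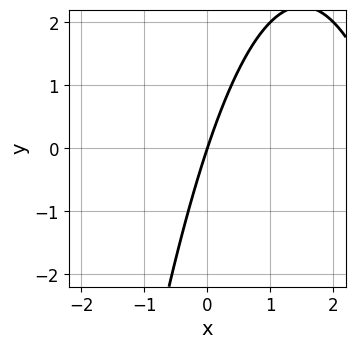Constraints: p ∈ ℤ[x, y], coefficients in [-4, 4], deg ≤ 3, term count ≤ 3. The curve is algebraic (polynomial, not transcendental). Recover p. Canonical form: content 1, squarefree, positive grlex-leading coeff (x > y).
x^2 - 3*x + y

Degree: a generic line meets the curve in up to 2 points, so deg p = 2.
Against the integer gridlines: one y-axis crossing is at y = 0; it crosses the x-axis at the gridline x = 0.
Together with the visible shape, these determine p as stated.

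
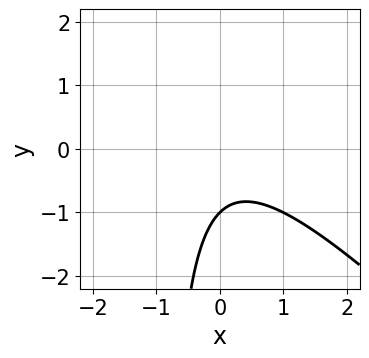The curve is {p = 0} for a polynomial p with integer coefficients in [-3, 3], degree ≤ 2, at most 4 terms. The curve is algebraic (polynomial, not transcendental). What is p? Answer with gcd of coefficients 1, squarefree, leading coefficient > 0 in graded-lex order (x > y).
1. deg p = 2.
2. From the axis intercepts and sections: the curve avoids every integer x-axis point in the box; one y-axis crossing is at y = -1.
3. Together with the visible shape, these determine p as stated.

x^2 + x*y + y + 1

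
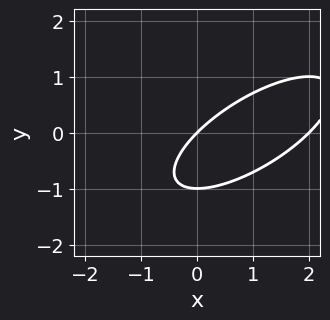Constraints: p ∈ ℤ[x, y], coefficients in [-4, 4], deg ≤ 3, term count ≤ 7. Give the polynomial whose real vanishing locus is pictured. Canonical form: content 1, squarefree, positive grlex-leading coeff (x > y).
x^2 - 2*x*y + 2*y^2 - 2*x + 2*y

Degree: no degree-1 curve has this shape, so deg p = 2.
From the visible intercepts: among the integer gridlines, it crosses the y-axis at y ∈ {-1, 0}; among the integer gridlines, it crosses the x-axis at x ∈ {0, 2}.
The integer polynomial consistent with all of this is the stated p.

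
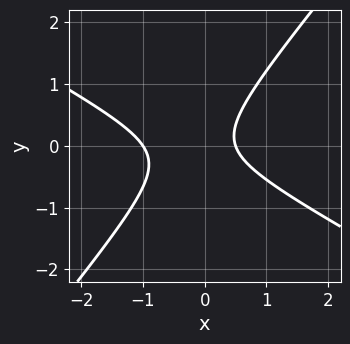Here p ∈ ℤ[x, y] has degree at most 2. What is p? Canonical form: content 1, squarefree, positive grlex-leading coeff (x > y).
2*x^2 + 2*x*y - 3*y^2 + x - 1

First, degree: a generic line meets the curve in up to 2 points, so deg p = 2.
Then, against the integer gridlines: it misses every integer gridline on the y-axis; it crosses the x-axis at the gridline x = -1.
Finally, these observations pin down the coefficients.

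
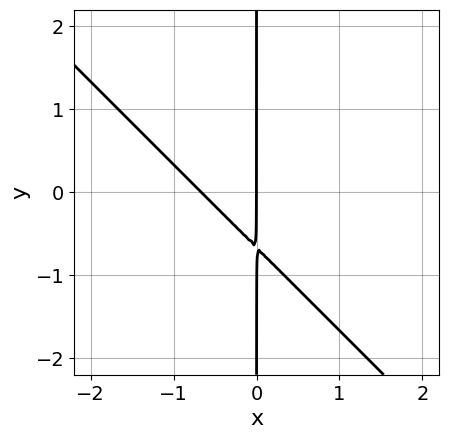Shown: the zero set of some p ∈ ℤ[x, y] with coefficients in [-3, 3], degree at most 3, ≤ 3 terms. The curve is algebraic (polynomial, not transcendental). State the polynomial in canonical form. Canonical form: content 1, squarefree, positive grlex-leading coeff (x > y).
3*x^2 + 3*x*y + 2*x

1. deg p = 2.
2. From the visible intercepts: it meets the x-axis at x = 0 (among the integer gridlines); the visible y-axis segment lies entirely on the curve.
3. Putting this together gives p.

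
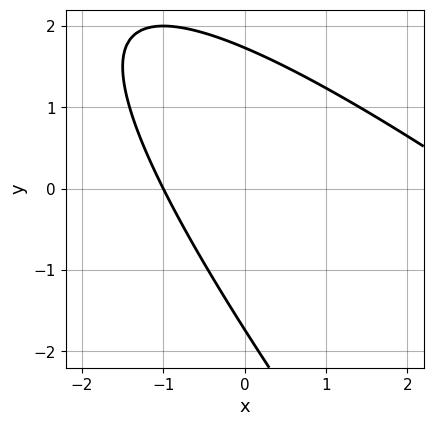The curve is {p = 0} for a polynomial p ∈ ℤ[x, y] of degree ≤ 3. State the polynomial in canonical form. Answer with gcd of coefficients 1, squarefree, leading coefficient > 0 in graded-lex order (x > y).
1. The degree is 2 — no degree-1 curve has this shape.
2. Checking where it meets the axes: it meets the x-axis at x = -1 (among the integer gridlines).
3. Matching integer coefficients to the picture gives p.

x^2 + 2*x*y + y^2 - 2*x - 3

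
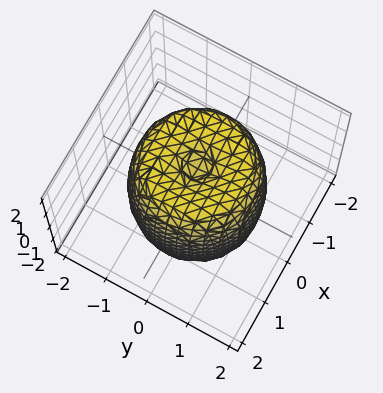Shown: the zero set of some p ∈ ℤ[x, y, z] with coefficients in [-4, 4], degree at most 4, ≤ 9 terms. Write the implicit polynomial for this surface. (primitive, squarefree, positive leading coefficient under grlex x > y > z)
2*x^4 + 4*x^2*y^2 + 2*y^4 - 3*x^2 - 3*y^2 + z^2 - 2

1. Degree: no degree-3 surface has this shape, so deg p = 4.
2. Symmetries: rotational symmetry about the z-axis ⇒ p depends on x, y only through x² + y².
3. Reading off the gridlines: a circular section at z = 0 has radius between 1 and 2.
4. Assembling these constraints gives the stated polynomial.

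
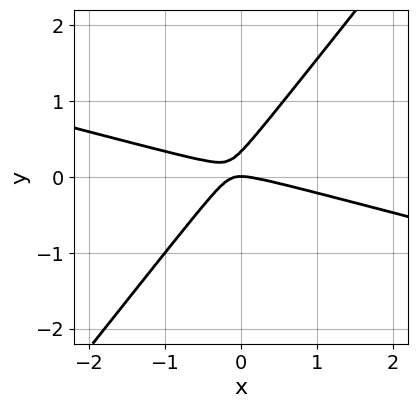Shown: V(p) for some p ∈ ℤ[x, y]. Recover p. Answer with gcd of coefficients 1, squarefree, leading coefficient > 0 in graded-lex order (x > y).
1. The degree is 2 — the shape is more complex than any degree-1 curve.
2. From the visible intercepts: one y-axis crossing is at y = 0; it meets the x-axis at x = 0 (among the integer gridlines).
3. Matching integer coefficients to the picture gives p.

x^2 + 3*x*y - 3*y^2 + y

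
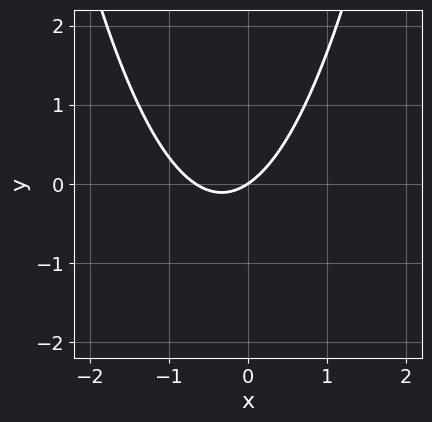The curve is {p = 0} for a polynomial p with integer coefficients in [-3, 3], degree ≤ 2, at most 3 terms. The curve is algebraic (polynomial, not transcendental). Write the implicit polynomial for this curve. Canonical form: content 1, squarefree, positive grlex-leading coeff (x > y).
3*x^2 + 2*x - 3*y

First, the degree is 2 — a generic line meets the curve in up to 2 points.
Then, from the axis intercepts and sections: it crosses the x-axis at the gridline x = 0; it crosses the y-axis at the gridline y = 0.
Finally, matching integer coefficients to the picture gives p.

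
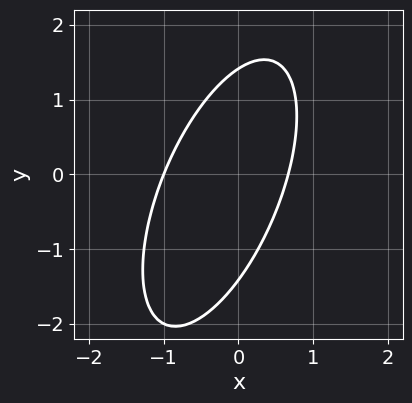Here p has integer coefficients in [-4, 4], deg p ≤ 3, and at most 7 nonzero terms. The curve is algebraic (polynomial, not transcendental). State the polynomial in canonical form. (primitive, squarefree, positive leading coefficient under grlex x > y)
3*x^2 - 2*x*y + y^2 + x - 2

(a) Degree: no degree-1 curve has this shape, so deg p = 2.
(b) Reading off the gridlines: it crosses the x-axis at the gridline x = -1.
(c) Assembling these constraints gives the stated polynomial.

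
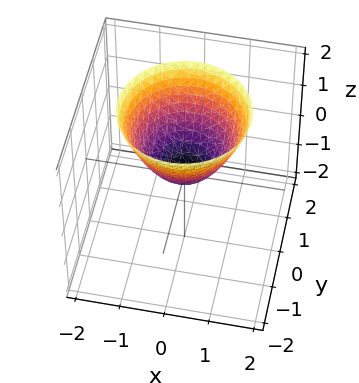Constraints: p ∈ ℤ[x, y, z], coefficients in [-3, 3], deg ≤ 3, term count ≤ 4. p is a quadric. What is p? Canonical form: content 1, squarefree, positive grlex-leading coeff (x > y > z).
x^2 + y^2 - z

First, the degree is 2 — a paraboloid; a quadric.
Then, symmetries: the z-axis is an axis of rotation, so x and y enter only as x² + y².
Then, checking where it meets the axes: one z-axis crossing is at z = 0; a circular section at z = 2 has radius between 1 and 2; it meets the x-axis at x = 0 (among the integer gridlines).
Finally, assembling these constraints gives the stated polynomial.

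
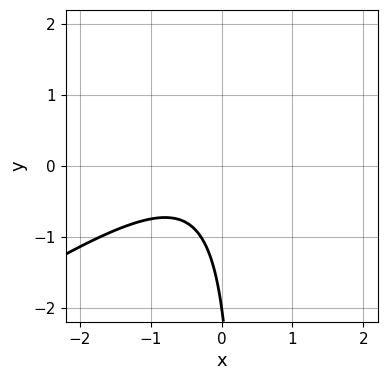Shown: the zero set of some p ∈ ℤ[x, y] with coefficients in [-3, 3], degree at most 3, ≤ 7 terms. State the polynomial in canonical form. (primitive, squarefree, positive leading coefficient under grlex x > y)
1. Degree: the shape is more complex than any degree-1 curve, so deg p = 2.
2. Observable constraints: it crosses the y-axis at the gridline y = -2; no x-intercept at any integer in the box.
3. Fitting integer coefficients to these (and the overall shape) gives p.

2*x^2 - 3*x*y + x + y + 2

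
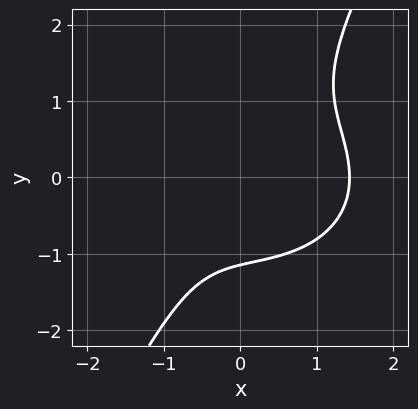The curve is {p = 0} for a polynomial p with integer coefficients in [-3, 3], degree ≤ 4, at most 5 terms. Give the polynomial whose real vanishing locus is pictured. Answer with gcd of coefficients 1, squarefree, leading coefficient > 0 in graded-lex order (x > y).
First, degree: a generic line meets the curve in up to 3 points, so deg p = 3.
Finally, matching integer coefficients to the picture gives p.

2*x^3 + 3*x*y^2 - 2*y^3 - 2*x - 3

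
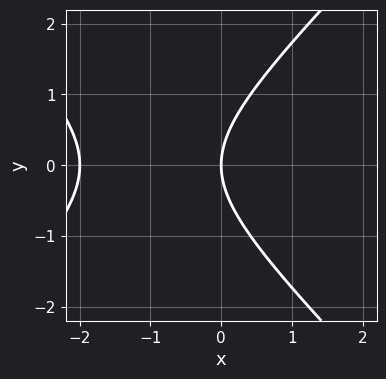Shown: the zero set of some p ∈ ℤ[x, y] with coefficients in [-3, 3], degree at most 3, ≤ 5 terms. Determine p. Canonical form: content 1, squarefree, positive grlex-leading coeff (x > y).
x^2 - y^2 + 2*x

(a) The degree is 2 — the shape is more complex than any degree-1 curve.
(b) Symmetries: the y ↦ −y reflection is a symmetry, so y appears only in even powers.
(c) Checking where it meets the axes: among the integer gridlines, it crosses the x-axis at x ∈ {-2, 0}; it meets the y-axis at y = 0 (among the integer gridlines).
(d) Matching integer coefficients to the picture gives p.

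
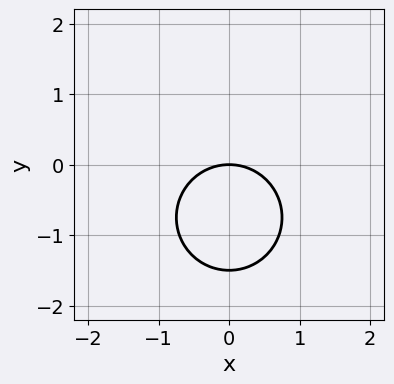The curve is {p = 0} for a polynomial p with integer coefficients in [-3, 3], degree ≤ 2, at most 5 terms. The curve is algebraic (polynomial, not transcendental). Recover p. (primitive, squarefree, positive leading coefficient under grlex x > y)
First, deg p = 2. No degree-1 curve has this shape.
Next, symmetries: mirror symmetry x ↦ −x ⇒ only even powers of x.
Then, from the visible intercepts: it meets the y-axis at y = 0 (among the integer gridlines); one x-axis crossing is at x = 0.
Finally, solving for integer coefficients yields p as stated.

2*x^2 + 2*y^2 + 3*y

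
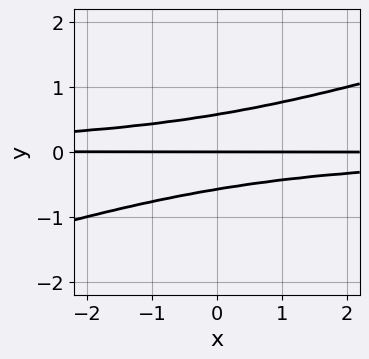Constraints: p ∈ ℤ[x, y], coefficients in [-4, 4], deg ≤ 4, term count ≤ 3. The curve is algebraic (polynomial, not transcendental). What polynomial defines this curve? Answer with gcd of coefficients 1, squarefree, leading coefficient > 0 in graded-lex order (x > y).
x*y^2 - 3*y^3 + y

First, deg p = 3. A generic line meets the curve in up to 3 points.
Then, from the axis intercepts and sections: it crosses the y-axis at the gridline y = 0; every point of the x-axis in the box is on the curve.
Finally, together with the visible shape, these determine p as stated.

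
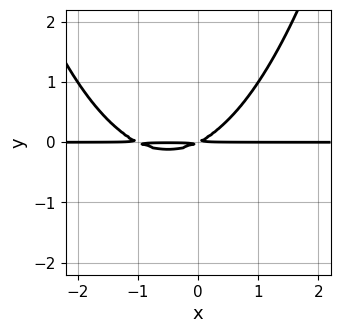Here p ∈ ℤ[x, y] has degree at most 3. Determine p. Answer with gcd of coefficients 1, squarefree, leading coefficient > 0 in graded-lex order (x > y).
x^2*y + x*y - 2*y^2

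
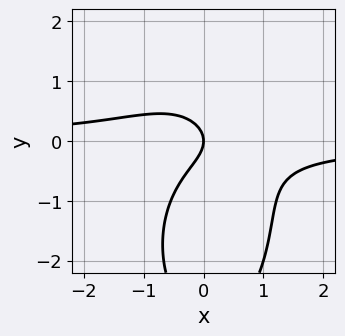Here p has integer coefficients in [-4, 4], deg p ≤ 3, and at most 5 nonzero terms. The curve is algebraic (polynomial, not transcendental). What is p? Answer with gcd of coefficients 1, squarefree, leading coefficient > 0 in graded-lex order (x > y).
3*x^2*y + y^3 + 3*y^2 + 2*x

The degree is 3 — a generic line meets the curve in up to 3 points.
Against the integer gridlines: it crosses the y-axis at the gridline y = 0; it meets the x-axis at x = 0 (among the integer gridlines).
Solving for integer coefficients yields p as stated.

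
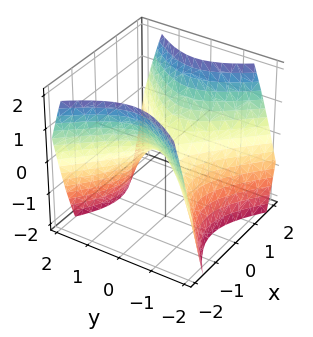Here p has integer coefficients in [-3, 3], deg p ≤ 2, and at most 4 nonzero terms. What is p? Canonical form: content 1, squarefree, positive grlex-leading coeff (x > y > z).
x^2 - y^2 - z

1. The degree is 2 — a hyperbolic paraboloid; a quadric.
2. Symmetries: it's symmetric under y → −y, forcing even powers of y; it's symmetric under x → −x, forcing even powers of x.
3. Reading off the gridlines: one z-axis crossing is at z = 0; it crosses the x-axis at the gridline x = 0.
4. These observations pin down the coefficients.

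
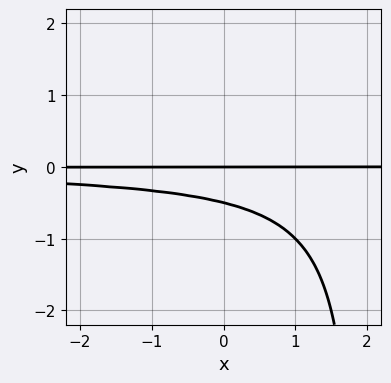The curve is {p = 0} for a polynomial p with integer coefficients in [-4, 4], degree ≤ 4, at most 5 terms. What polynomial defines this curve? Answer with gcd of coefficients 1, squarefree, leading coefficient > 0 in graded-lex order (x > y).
The degree is 3 — the shape is more complex than any degree-2 curve.
From the axis intercepts and sections: the visible x-axis segment lies entirely on the curve; one y-axis crossing is at y = 0.
Putting this together gives p.

x*y^2 - 2*y^2 - y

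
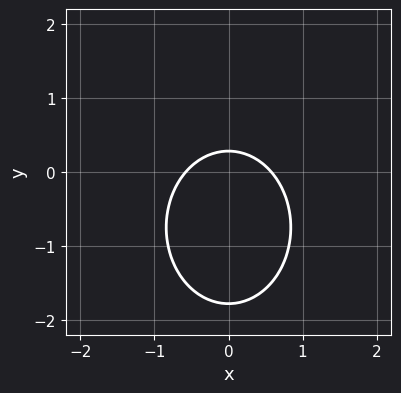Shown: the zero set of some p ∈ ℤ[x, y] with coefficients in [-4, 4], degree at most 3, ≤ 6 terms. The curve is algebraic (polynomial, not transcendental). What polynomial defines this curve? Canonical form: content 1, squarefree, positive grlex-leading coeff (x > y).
3*x^2 + 2*y^2 + 3*y - 1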